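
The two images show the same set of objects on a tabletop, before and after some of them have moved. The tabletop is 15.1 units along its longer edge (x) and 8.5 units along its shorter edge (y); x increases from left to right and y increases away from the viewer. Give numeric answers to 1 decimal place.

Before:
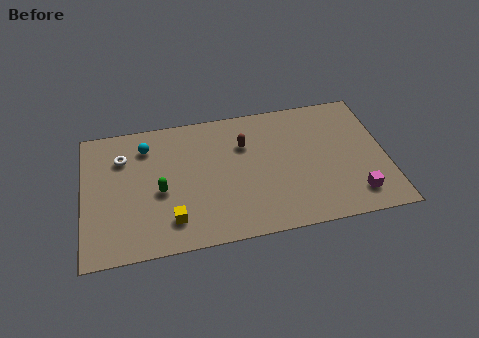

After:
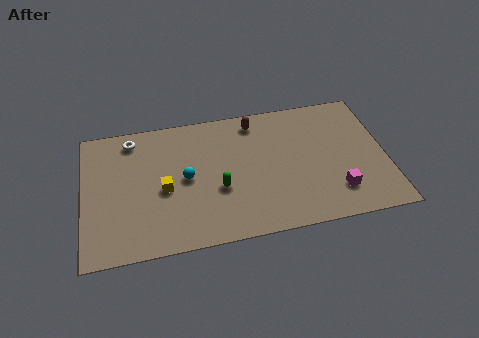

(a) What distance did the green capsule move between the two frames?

2.9

From (3.8, 3.7) to (6.7, 3.3), the green capsule covered √(2.9² + 0.4²) ≈ 2.9 units.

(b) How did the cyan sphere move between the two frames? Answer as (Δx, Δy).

(1.9, -2.4)

From the two frames, the cyan sphere sits at roughly (3.2, 6.7) before and (5.1, 4.3) after.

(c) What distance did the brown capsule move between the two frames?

1.5

The brown capsule was near (8.1, 5.9) before and (8.7, 7.3) after, so it travelled √(0.6² + 1.4²) ≈ 1.5 units.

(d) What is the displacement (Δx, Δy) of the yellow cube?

(-0.3, 2.0)

From the two frames, the yellow cube sits at roughly (4.3, 1.8) before and (4.0, 3.8) after.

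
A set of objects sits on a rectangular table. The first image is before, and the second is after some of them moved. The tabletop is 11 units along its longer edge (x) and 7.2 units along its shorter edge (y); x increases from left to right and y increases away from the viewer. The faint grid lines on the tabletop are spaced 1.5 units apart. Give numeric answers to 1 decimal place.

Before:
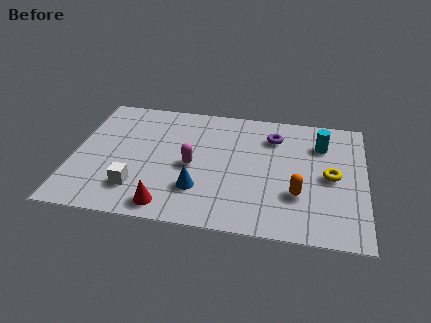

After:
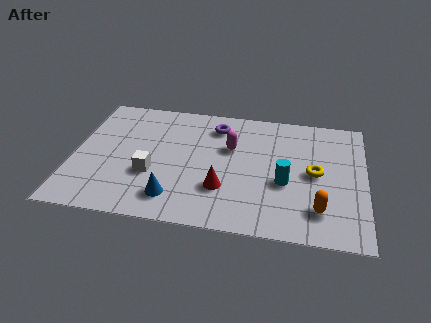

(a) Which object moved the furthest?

the cyan cylinder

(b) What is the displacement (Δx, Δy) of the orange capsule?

(0.8, -0.7)

From the two frames, the orange capsule sits at roughly (8.5, 2.3) before and (9.3, 1.6) after.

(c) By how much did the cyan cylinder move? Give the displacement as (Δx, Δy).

(-1.3, -2.4)

The cyan cylinder started near (9.3, 5.3) and ended near (8.0, 2.9).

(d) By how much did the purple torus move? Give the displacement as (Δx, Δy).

(-2.2, 0.3)

The purple torus started near (7.5, 5.5) and ended near (5.3, 5.8).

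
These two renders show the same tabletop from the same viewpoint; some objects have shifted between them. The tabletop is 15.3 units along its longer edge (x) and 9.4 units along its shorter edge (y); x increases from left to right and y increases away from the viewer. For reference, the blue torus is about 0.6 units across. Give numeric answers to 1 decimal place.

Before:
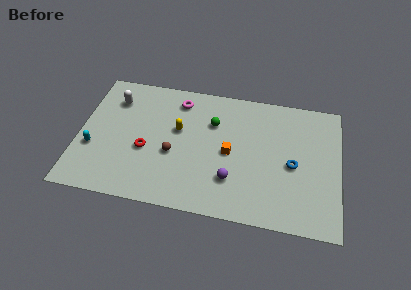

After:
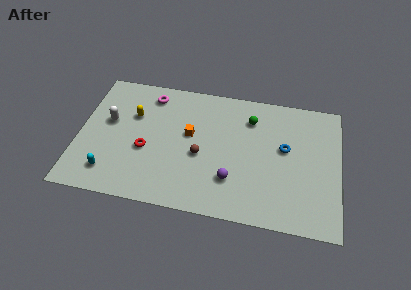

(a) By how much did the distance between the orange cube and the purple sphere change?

+1.9

The distance was about 1.9 in the first image and 3.8 in the second, so they moved 1.9 units further apart.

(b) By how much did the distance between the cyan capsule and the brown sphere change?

+0.9

The distance was about 4.7 in the first image and 5.6 in the second, so they moved 0.9 units further apart.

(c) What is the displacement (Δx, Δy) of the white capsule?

(-0.2, -1.7)

From the two frames, the white capsule sits at roughly (1.9, 7.2) before and (1.7, 5.5) after.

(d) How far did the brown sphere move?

1.6

The brown sphere was near (5.6, 3.8) before and (7.2, 4.0) after, so it travelled √(1.6² + 0.2²) ≈ 1.6 units.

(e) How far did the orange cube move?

2.6

The orange cube was near (8.9, 4.5) before and (6.5, 5.4) after, so it travelled √(2.4² + 0.9²) ≈ 2.6 units.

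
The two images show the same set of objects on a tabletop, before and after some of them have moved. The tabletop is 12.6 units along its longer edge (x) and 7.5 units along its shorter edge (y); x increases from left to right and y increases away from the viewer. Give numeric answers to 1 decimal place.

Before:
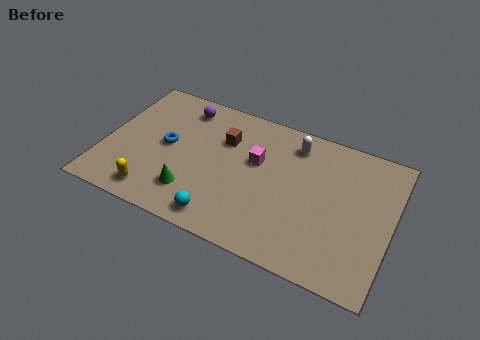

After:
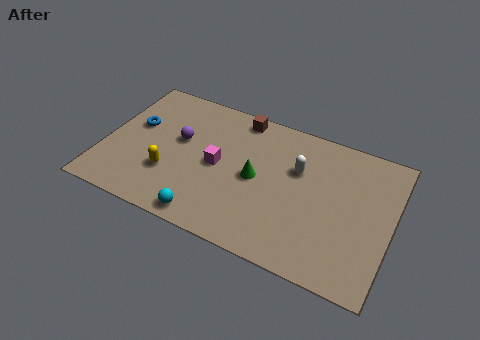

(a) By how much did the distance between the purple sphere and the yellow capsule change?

-3.2

Before: roughly 5.2 units apart; after: 2.0. That's 3.2 units closer together.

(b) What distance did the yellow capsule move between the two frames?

1.4

The yellow capsule was near (2.5, 1.1) before and (3.0, 2.4) after, so it travelled √(0.5² + 1.3²) ≈ 1.4 units.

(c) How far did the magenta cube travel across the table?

1.8

From (6.6, 4.6) to (5.0, 3.7), the magenta cube covered √(1.6² + 0.9²) ≈ 1.8 units.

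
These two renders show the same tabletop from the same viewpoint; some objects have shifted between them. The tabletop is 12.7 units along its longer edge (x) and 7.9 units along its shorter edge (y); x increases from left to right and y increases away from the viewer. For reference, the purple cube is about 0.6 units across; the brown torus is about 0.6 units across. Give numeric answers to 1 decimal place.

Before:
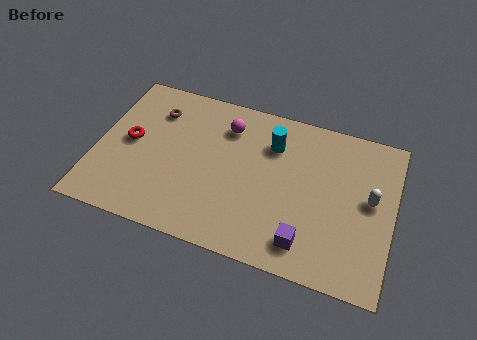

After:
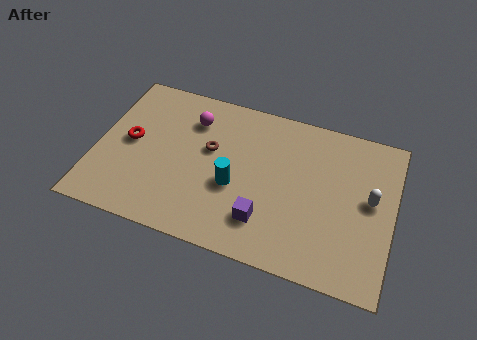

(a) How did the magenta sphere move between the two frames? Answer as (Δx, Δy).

(-1.5, -0.1)

The magenta sphere started near (5.4, 6.1) and ended near (3.9, 6.0).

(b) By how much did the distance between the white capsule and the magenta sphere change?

+1.4

Before: roughly 6.6 units apart; after: 8.0. That's 1.4 units further apart.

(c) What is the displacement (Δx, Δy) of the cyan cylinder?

(-1.4, -2.6)

From the two frames, the cyan cylinder sits at roughly (7.4, 5.8) before and (6.0, 3.2) after.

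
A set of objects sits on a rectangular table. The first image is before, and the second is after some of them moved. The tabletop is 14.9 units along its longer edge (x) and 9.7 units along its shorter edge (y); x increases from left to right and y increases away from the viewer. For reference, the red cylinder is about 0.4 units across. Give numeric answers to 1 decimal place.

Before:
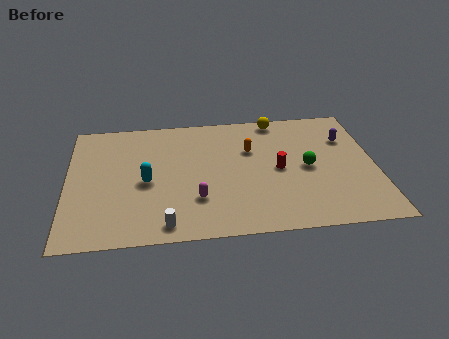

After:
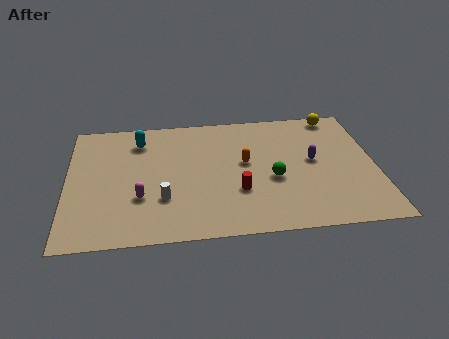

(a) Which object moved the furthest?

the cyan capsule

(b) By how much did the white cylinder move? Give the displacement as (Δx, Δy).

(-0.1, 1.9)

The white cylinder was at about (4.7, 1.1) and moved to about (4.6, 3.0).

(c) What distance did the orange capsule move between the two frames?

1.0

From (8.9, 6.4) to (8.6, 5.4), the orange capsule covered √(0.3² + 1.0²) ≈ 1.0 units.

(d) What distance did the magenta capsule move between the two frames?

2.7

The magenta capsule moved from about (6.2, 2.8) to (3.5, 3.2), a distance of √(2.7² + 0.4²) ≈ 2.7.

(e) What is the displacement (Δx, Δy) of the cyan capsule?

(-0.3, 3.3)

The cyan capsule started near (3.8, 4.4) and ended near (3.5, 7.7).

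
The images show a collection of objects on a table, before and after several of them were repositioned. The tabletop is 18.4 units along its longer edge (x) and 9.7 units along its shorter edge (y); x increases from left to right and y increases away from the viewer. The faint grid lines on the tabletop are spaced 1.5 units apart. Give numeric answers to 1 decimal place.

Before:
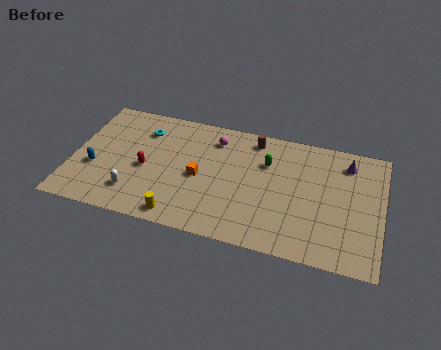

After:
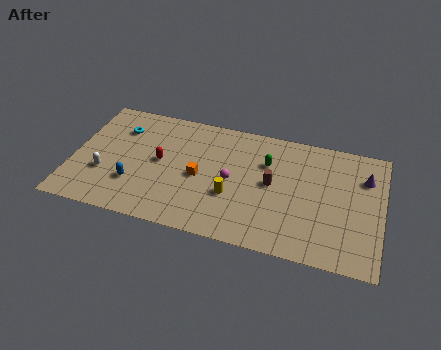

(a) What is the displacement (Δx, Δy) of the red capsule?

(0.8, 0.8)

The red capsule was at about (4.4, 4.3) and moved to about (5.2, 5.1).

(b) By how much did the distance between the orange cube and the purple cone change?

+0.8

The distance was about 9.2 in the first image and 10.0 in the second, so they moved 0.8 units further apart.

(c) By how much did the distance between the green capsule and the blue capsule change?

-2.0

They were about 10.6 units apart before and 8.6 after — 2.0 units closer together.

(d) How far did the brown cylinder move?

3.5

The brown cylinder moved from about (10.6, 8.4) to (11.9, 5.1), a distance of √(1.3² + 3.3²) ≈ 3.5.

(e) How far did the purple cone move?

1.4

From (16.2, 7.9) to (17.3, 7.0), the purple cone covered √(1.1² + 0.9²) ≈ 1.4 units.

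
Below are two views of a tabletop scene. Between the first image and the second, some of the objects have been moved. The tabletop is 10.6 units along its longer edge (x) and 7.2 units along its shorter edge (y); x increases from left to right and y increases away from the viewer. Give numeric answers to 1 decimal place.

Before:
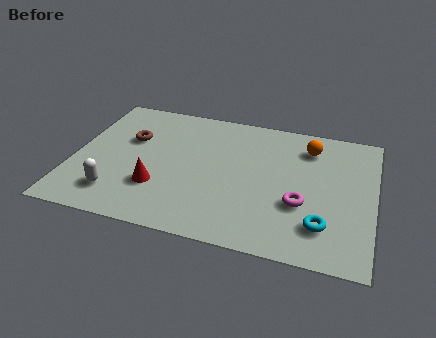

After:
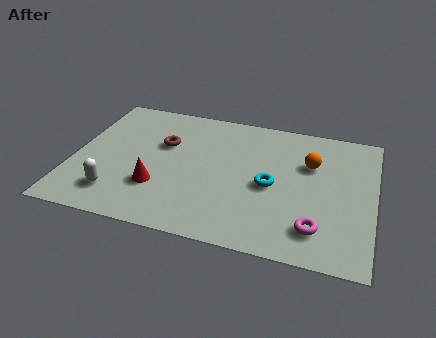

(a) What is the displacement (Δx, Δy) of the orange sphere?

(0.1, -0.9)

The orange sphere started near (8.2, 5.7) and ended near (8.3, 4.8).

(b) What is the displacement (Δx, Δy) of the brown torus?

(1.2, 0.0)

The brown torus started near (1.9, 4.6) and ended near (3.1, 4.6).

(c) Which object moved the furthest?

the cyan torus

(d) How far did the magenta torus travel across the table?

1.3

The magenta torus was near (8.1, 2.6) before and (8.7, 1.5) after, so it travelled √(0.6² + 1.1²) ≈ 1.3 units.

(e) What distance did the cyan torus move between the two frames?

2.5

The cyan torus was near (8.9, 1.7) before and (7.0, 3.3) after, so it travelled √(1.9² + 1.6²) ≈ 2.5 units.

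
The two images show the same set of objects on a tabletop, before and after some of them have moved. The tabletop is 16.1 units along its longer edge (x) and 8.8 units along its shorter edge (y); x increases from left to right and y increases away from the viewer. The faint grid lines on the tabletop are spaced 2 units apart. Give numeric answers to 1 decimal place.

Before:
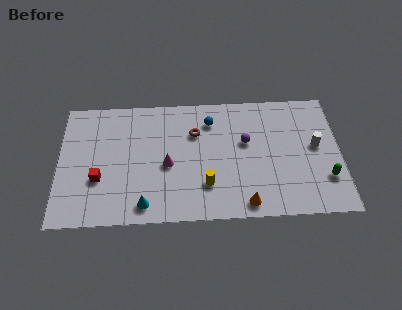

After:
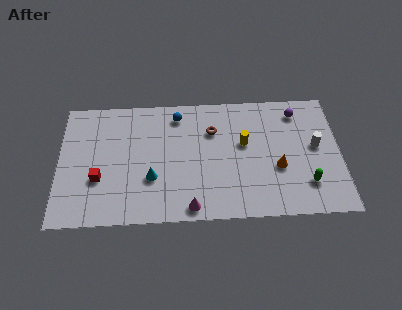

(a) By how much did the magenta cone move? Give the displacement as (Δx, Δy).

(1.3, -3.0)

The magenta cone started near (6.2, 3.9) and ended near (7.5, 0.9).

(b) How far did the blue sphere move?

2.0

The blue sphere was near (8.7, 6.9) before and (6.8, 7.4) after, so it travelled √(1.9² + 0.5²) ≈ 2.0 units.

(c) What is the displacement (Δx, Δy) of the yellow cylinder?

(2.2, 2.8)

The yellow cylinder started near (8.4, 2.4) and ended near (10.6, 5.2).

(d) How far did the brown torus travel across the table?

1.0

From (7.8, 6.1) to (8.8, 6.2), the brown torus covered √(1.0² + 0.1²) ≈ 1.0 units.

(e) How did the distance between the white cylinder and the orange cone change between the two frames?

-3.0

They were about 5.6 units apart before and 2.6 after — 3.0 units closer together.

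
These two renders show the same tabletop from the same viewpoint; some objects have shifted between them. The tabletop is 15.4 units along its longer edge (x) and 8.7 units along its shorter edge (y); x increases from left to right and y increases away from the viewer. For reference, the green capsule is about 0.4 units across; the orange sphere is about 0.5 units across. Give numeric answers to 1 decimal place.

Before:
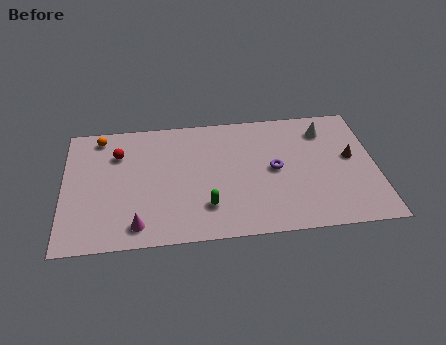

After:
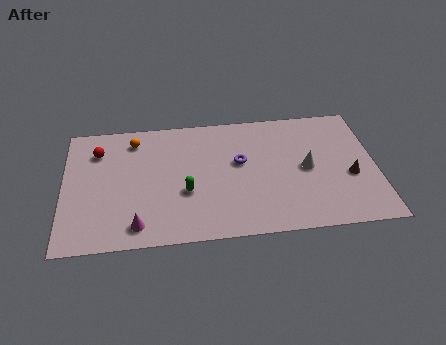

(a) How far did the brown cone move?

1.3

The brown cone was near (14.2, 4.8) before and (14.1, 3.5) after, so it travelled √(0.1² + 1.3²) ≈ 1.3 units.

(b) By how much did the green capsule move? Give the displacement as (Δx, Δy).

(-1.0, 1.1)

The green capsule started near (7.0, 2.2) and ended near (6.0, 3.3).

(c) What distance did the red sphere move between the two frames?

1.0

From (2.7, 6.3) to (1.7, 6.6), the red sphere covered √(1.0² + 0.3²) ≈ 1.0 units.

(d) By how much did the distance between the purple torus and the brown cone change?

+1.8

The distance was about 3.8 in the first image and 5.6 in the second, so they moved 1.8 units further apart.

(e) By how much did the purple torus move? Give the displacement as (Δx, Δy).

(-1.7, 0.7)

From the two frames, the purple torus sits at roughly (10.4, 4.4) before and (8.7, 5.1) after.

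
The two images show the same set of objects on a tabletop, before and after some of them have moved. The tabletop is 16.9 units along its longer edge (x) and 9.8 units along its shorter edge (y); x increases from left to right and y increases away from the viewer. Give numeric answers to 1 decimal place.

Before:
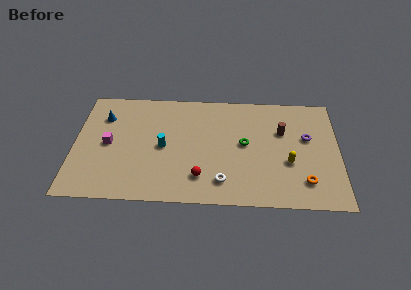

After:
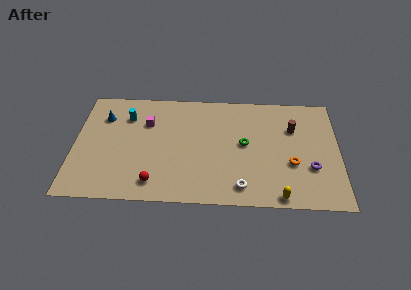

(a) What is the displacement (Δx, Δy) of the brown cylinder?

(0.7, 0.3)

The brown cylinder was at about (13.3, 6.4) and moved to about (14.0, 6.7).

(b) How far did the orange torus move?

1.7

The orange torus was near (14.7, 2.1) before and (13.9, 3.6) after, so it travelled √(0.8² + 1.5²) ≈ 1.7 units.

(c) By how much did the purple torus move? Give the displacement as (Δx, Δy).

(0.2, -2.6)

The purple torus started near (14.9, 5.9) and ended near (15.1, 3.3).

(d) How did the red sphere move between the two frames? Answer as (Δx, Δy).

(-2.9, -0.6)

The red sphere started near (8.1, 2.2) and ended near (5.2, 1.6).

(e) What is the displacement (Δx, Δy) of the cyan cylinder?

(-2.4, 2.6)

From the two frames, the cyan cylinder sits at roughly (5.7, 4.7) before and (3.3, 7.3) after.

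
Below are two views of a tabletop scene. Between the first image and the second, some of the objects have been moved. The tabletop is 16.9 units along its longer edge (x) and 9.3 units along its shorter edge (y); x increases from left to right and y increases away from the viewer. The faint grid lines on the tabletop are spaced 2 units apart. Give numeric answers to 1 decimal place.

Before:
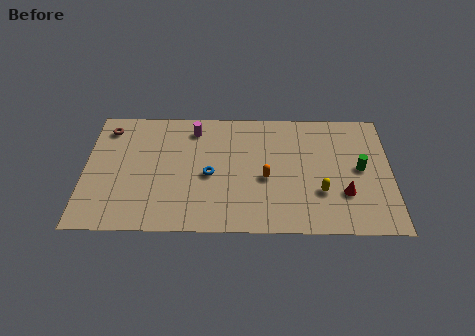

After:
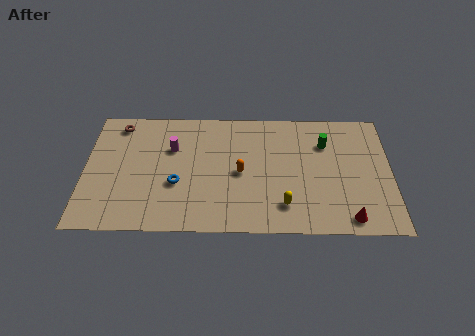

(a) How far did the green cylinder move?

2.7

The green cylinder moved from about (15.2, 4.8) to (13.3, 6.7), a distance of √(1.9² + 1.9²) ≈ 2.7.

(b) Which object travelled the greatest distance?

the green cylinder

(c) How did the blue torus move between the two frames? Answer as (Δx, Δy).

(-1.8, -0.7)

The blue torus was at about (6.9, 4.2) and moved to about (5.1, 3.5).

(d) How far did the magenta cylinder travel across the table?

1.9

The magenta cylinder was near (6.0, 7.7) before and (4.8, 6.2) after, so it travelled √(1.2² + 1.5²) ≈ 1.9 units.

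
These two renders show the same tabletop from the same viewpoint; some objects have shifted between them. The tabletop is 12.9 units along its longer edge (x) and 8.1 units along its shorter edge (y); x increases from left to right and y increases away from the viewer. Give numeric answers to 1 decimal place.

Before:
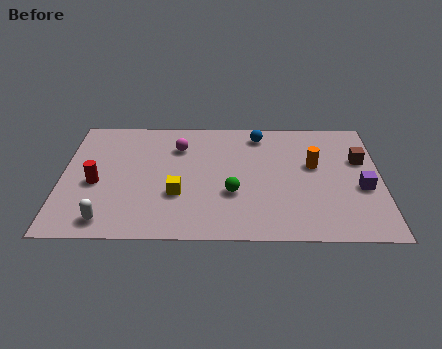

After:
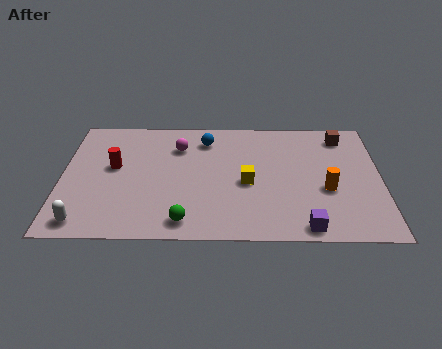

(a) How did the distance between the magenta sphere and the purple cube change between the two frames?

-0.6

The distance was about 7.9 in the first image and 7.3 in the second, so they moved 0.6 units closer together.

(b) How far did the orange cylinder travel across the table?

1.7

The orange cylinder was near (10.2, 4.8) before and (10.7, 3.2) after, so it travelled √(0.5² + 1.6²) ≈ 1.7 units.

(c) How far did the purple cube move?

3.4

The purple cube was near (12.1, 3.3) before and (9.8, 0.8) after, so it travelled √(2.3² + 2.5²) ≈ 3.4 units.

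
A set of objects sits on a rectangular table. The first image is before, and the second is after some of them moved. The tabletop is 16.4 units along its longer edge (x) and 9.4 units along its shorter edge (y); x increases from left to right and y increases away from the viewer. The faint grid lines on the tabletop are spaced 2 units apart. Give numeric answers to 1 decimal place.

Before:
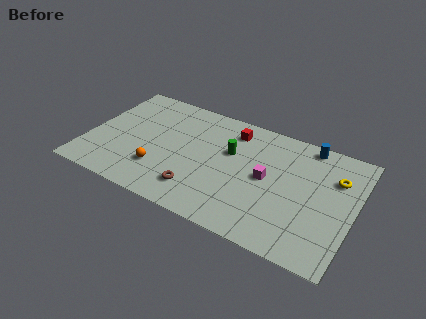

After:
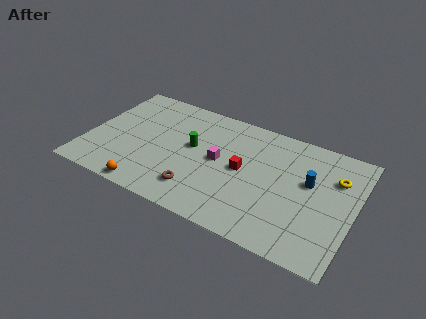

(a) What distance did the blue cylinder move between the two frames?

2.9

The blue cylinder was near (13.2, 8.5) before and (13.6, 5.6) after, so it travelled √(0.4² + 2.9²) ≈ 2.9 units.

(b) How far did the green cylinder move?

2.4

The green cylinder was near (8.7, 5.9) before and (6.4, 5.3) after, so it travelled √(2.3² + 0.6²) ≈ 2.4 units.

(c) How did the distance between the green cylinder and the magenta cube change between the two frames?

-0.9

Before: roughly 2.6 units apart; after: 1.7. That's 0.9 units closer together.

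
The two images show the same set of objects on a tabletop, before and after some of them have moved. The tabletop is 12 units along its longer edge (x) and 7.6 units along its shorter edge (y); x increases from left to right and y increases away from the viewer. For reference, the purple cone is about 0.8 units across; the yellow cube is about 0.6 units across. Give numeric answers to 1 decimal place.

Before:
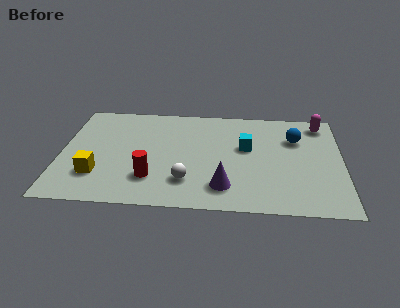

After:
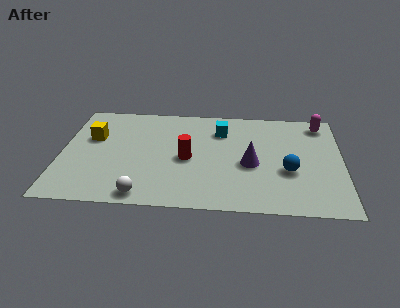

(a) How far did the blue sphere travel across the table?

2.4

The blue sphere moved from about (10.0, 5.3) to (9.7, 2.9), a distance of √(0.3² + 2.4²) ≈ 2.4.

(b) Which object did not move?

the magenta capsule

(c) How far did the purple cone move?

2.0

The purple cone moved from about (7.0, 1.6) to (8.1, 3.3), a distance of √(1.1² + 1.7²) ≈ 2.0.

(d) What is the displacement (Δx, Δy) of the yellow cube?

(-0.3, 2.7)

From the two frames, the yellow cube sits at roughly (1.6, 2.1) before and (1.3, 4.8) after.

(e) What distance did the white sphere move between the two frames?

2.1

The white sphere moved from about (5.4, 1.9) to (3.6, 0.8), a distance of √(1.8² + 1.1²) ≈ 2.1.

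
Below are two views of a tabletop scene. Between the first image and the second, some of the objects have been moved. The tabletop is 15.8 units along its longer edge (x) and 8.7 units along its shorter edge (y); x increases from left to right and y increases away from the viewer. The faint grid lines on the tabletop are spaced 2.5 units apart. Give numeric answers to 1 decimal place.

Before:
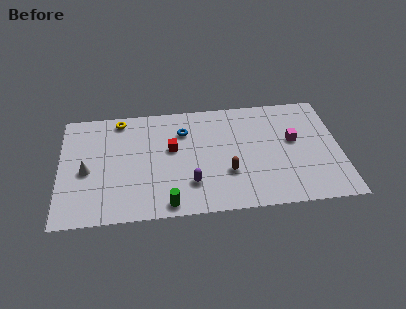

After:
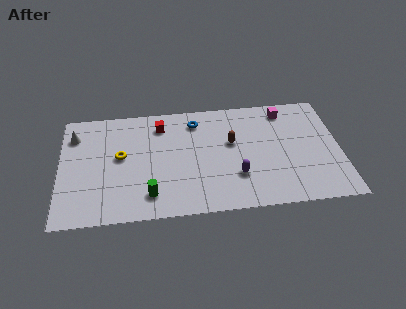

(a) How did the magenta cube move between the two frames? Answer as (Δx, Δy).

(-0.4, 2.4)

From the two frames, the magenta cube sits at roughly (13.2, 5.0) before and (12.8, 7.4) after.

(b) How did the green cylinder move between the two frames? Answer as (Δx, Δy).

(-1.0, 0.8)

From the two frames, the green cylinder sits at roughly (6.0, 0.9) before and (5.0, 1.7) after.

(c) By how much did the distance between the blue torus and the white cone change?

+0.9

They were about 6.0 units apart before and 6.9 after — 0.9 units further apart.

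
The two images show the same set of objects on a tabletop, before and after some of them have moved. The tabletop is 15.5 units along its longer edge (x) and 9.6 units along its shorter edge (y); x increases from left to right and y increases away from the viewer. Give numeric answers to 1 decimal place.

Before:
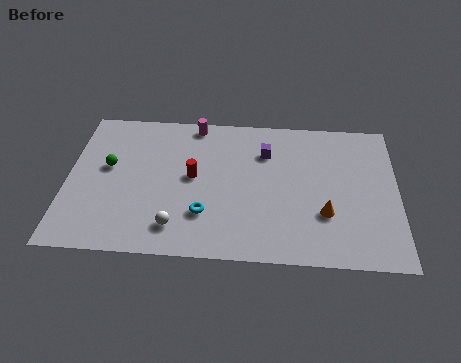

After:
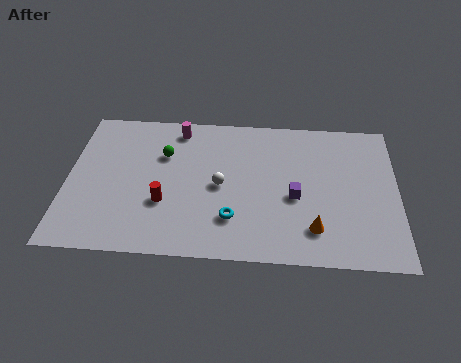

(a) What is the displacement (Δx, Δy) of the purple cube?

(1.4, -2.9)

The purple cube started near (9.3, 7.0) and ended near (10.7, 4.1).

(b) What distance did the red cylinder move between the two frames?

2.2

The red cylinder moved from about (5.9, 5.1) to (4.6, 3.3), a distance of √(1.3² + 1.8²) ≈ 2.2.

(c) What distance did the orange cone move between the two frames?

1.1

From (12.1, 3.1) to (11.6, 2.1), the orange cone covered √(0.5² + 1.0²) ≈ 1.1 units.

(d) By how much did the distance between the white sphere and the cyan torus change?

+0.6

They were about 1.6 units apart before and 2.2 after — 0.6 units further apart.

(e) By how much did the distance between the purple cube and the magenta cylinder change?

+3.2

The distance was about 3.8 in the first image and 7.0 in the second, so they moved 3.2 units further apart.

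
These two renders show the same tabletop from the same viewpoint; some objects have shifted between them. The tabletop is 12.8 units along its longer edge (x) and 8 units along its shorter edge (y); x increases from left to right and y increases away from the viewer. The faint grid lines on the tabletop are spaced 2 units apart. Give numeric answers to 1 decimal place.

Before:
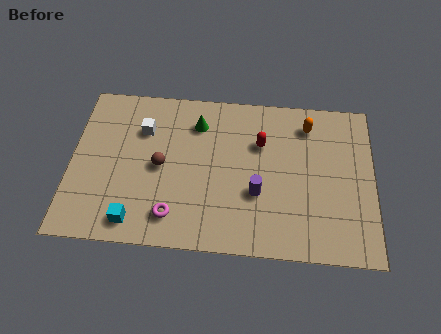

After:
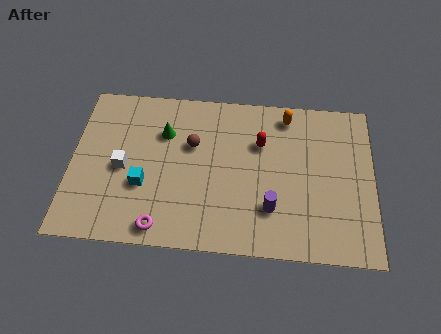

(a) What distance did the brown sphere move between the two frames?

1.8

The brown sphere moved from about (3.8, 3.9) to (5.1, 5.1), a distance of √(1.3² + 1.2²) ≈ 1.8.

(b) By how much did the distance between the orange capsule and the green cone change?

+0.7

The distance was about 4.7 in the first image and 5.4 in the second, so they moved 0.7 units further apart.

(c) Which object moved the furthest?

the white cube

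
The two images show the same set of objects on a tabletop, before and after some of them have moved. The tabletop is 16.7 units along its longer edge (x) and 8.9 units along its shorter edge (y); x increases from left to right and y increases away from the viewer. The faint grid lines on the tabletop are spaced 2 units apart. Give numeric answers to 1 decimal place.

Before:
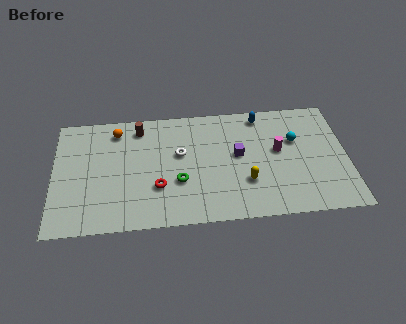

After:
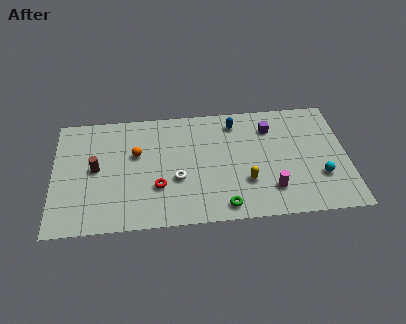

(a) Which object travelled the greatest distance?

the brown cylinder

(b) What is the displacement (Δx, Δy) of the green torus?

(2.5, -2.1)

From the two frames, the green torus sits at roughly (7.1, 3.2) before and (9.6, 1.1) after.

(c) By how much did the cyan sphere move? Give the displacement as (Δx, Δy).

(1.3, -2.9)

The cyan sphere started near (13.8, 5.7) and ended near (15.1, 2.8).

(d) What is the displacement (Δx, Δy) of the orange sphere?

(1.1, -1.9)

The orange sphere started near (3.6, 7.4) and ended near (4.7, 5.5).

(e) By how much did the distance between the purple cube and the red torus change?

+2.6

They were about 5.0 units apart before and 7.6 after — 2.6 units further apart.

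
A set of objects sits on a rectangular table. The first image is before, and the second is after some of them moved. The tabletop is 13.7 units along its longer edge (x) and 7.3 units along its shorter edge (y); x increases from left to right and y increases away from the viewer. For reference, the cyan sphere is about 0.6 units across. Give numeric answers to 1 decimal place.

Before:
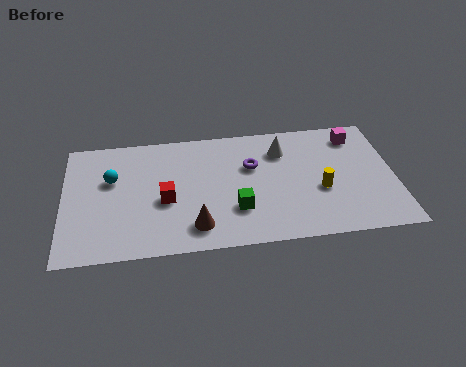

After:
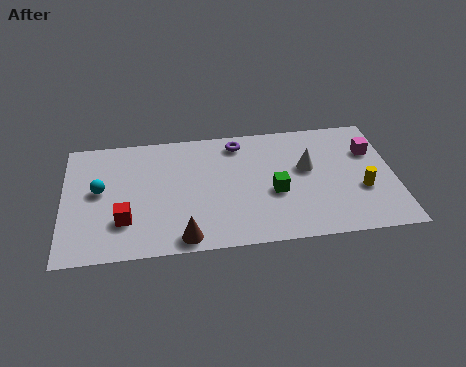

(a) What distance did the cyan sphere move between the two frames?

0.8

The cyan sphere was near (2.0, 4.6) before and (1.5, 4.0) after, so it travelled √(0.5² + 0.6²) ≈ 0.8 units.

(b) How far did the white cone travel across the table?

1.6

From (9.1, 5.5) to (10.1, 4.3), the white cone covered √(1.0² + 1.2²) ≈ 1.6 units.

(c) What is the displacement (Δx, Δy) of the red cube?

(-1.7, -1.0)

The red cube started near (4.2, 3.1) and ended near (2.5, 2.1).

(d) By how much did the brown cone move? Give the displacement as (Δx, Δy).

(-0.5, -0.6)

From the two frames, the brown cone sits at roughly (5.4, 1.4) before and (4.9, 0.8) after.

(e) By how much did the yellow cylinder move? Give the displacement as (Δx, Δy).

(1.7, -0.2)

The yellow cylinder was at about (10.6, 2.9) and moved to about (12.3, 2.7).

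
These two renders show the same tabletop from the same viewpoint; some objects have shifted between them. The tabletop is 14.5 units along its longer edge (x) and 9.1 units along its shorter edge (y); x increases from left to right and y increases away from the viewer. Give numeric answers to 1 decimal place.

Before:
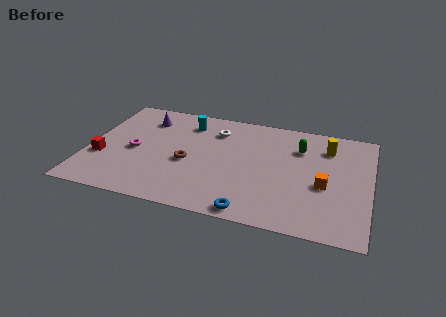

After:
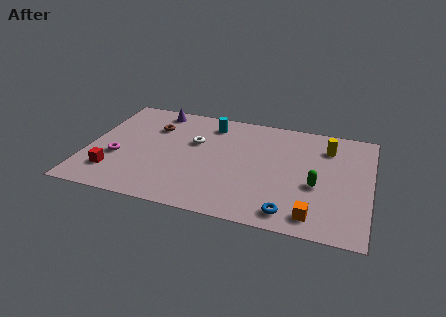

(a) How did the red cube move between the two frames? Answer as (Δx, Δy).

(0.7, -1.1)

The red cube started near (0.8, 3.2) and ended near (1.5, 2.1).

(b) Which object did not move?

the yellow cylinder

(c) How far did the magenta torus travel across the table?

1.1

The magenta torus was near (2.4, 4.2) before and (1.6, 3.4) after, so it travelled √(0.8² + 0.8²) ≈ 1.1 units.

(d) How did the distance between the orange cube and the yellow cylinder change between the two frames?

+2.5

They were about 3.2 units apart before and 5.7 after — 2.5 units further apart.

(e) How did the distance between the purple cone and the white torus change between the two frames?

-0.5

The distance was about 3.7 in the first image and 3.2 in the second, so they moved 0.5 units closer together.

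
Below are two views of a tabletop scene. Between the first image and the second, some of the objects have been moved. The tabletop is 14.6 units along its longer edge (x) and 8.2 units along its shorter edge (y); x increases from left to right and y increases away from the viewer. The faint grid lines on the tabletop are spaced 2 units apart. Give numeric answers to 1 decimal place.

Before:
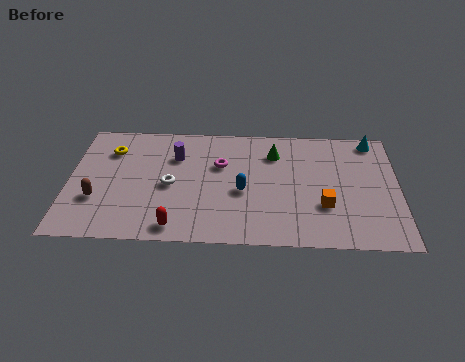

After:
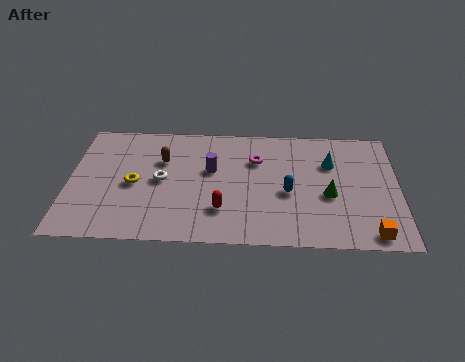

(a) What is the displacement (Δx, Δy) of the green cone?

(2.4, -2.8)

The green cone was at about (9.1, 6.2) and moved to about (11.5, 3.4).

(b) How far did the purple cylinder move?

1.8

The purple cylinder moved from about (4.7, 5.8) to (6.3, 4.9), a distance of √(1.6² + 0.9²) ≈ 1.8.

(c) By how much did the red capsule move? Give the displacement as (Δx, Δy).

(2.0, 1.2)

The red capsule was at about (4.8, 1.0) and moved to about (6.8, 2.2).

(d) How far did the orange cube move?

2.7

The orange cube was near (11.3, 2.7) before and (13.3, 0.9) after, so it travelled √(2.0² + 1.8²) ≈ 2.7 units.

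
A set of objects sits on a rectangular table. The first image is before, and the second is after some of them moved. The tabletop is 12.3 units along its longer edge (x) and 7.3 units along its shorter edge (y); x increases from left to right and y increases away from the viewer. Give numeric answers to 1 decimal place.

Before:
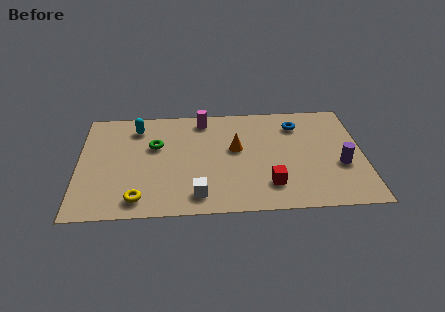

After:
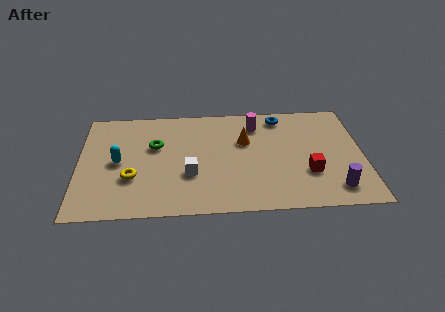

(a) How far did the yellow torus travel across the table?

1.4

The yellow torus was near (2.6, 1.1) before and (2.3, 2.5) after, so it travelled √(0.3² + 1.4²) ≈ 1.4 units.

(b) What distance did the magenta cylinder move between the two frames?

2.4

From (5.4, 6.3) to (7.7, 5.8), the magenta cylinder covered √(2.3² + 0.5²) ≈ 2.4 units.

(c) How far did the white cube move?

1.4

The white cube was near (5.1, 1.2) before and (4.8, 2.6) after, so it travelled √(0.3² + 1.4²) ≈ 1.4 units.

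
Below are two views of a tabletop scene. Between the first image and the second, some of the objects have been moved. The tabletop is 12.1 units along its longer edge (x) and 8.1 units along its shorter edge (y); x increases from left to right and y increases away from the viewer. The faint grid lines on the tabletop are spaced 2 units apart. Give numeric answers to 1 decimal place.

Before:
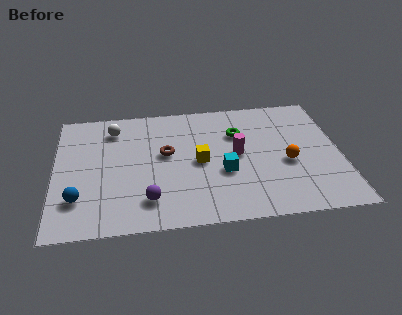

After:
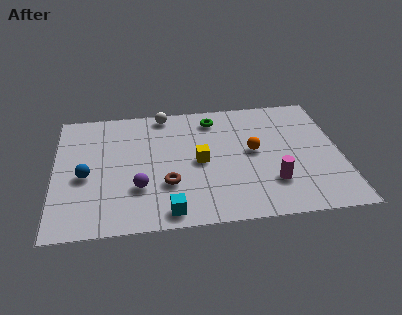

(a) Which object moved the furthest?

the cyan cube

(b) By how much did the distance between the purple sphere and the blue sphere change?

-0.5

They were about 2.9 units apart before and 2.4 after — 0.5 units closer together.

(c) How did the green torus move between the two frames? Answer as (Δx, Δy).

(-1.0, 1.1)

The green torus started near (7.8, 5.6) and ended near (6.8, 6.7).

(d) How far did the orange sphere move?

1.7

The orange sphere was near (9.8, 3.4) before and (8.4, 4.3) after, so it travelled √(1.4² + 0.9²) ≈ 1.7 units.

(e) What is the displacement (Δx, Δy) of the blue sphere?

(0.3, 1.4)

The blue sphere started near (1.0, 2.1) and ended near (1.3, 3.5).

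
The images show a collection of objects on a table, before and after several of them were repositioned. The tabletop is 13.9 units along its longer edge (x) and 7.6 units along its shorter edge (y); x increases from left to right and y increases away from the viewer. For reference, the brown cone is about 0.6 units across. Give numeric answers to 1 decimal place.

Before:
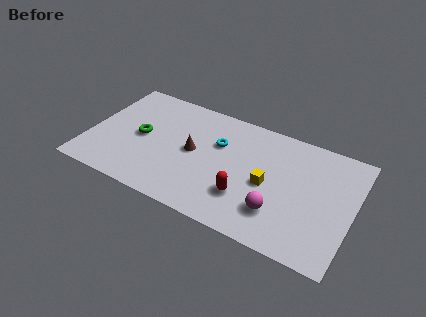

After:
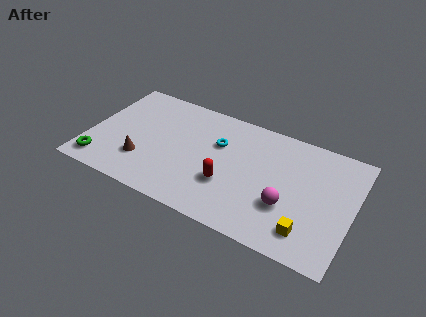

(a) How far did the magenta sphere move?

0.7

The magenta sphere was near (10.2, 2.0) before and (10.6, 2.6) after, so it travelled √(0.4² + 0.6²) ≈ 0.7 units.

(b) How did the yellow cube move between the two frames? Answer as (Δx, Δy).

(2.3, -2.0)

From the two frames, the yellow cube sits at roughly (9.5, 3.5) before and (11.8, 1.5) after.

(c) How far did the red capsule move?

1.1

The red capsule was near (8.5, 2.2) before and (7.5, 2.6) after, so it travelled √(1.0² + 0.4²) ≈ 1.1 units.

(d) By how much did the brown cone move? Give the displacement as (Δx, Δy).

(-2.5, -1.7)

From the two frames, the brown cone sits at roughly (5.5, 3.9) before and (3.0, 2.2) after.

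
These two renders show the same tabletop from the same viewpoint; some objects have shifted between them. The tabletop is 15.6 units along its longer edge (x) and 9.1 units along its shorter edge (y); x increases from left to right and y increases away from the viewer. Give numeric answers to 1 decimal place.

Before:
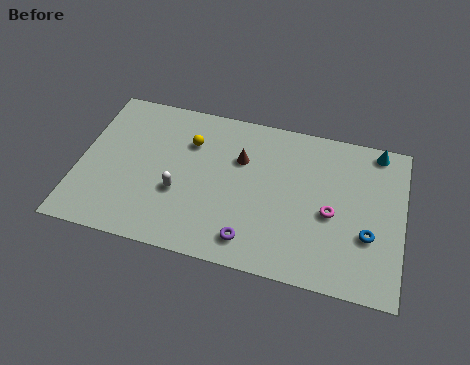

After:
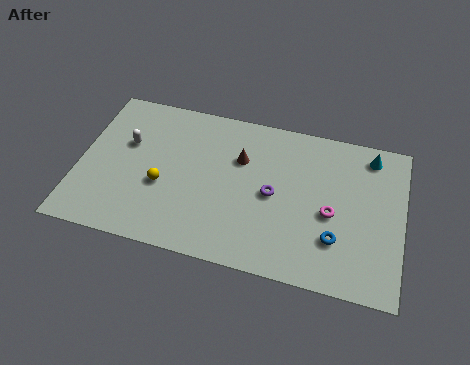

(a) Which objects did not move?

the magenta torus and the brown cone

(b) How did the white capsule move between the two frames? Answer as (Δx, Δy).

(-2.7, 2.3)

The white capsule was at about (4.9, 3.4) and moved to about (2.2, 5.7).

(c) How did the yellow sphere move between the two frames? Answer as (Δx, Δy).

(-1.1, -2.9)

From the two frames, the yellow sphere sits at roughly (5.2, 6.5) before and (4.1, 3.6) after.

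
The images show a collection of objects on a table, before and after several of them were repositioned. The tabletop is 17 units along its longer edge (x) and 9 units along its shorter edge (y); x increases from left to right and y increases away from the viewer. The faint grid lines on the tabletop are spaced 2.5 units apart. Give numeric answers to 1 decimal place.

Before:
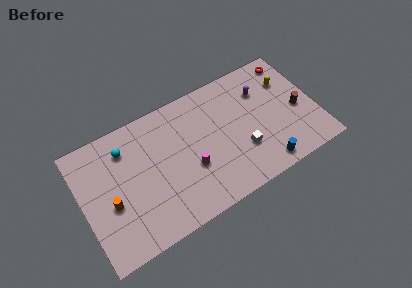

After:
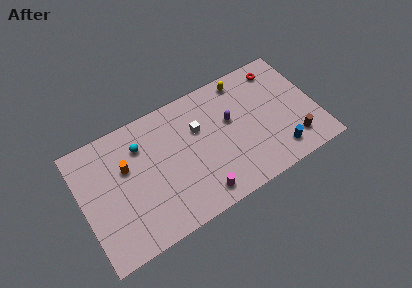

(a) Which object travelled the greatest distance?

the white cube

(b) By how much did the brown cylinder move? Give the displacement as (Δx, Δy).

(-0.7, -2.1)

The brown cylinder was at about (15.7, 4.0) and moved to about (15.0, 1.9).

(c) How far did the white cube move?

4.1

The white cube was near (11.4, 2.9) before and (8.6, 5.9) after, so it travelled √(2.8² + 3.0²) ≈ 4.1 units.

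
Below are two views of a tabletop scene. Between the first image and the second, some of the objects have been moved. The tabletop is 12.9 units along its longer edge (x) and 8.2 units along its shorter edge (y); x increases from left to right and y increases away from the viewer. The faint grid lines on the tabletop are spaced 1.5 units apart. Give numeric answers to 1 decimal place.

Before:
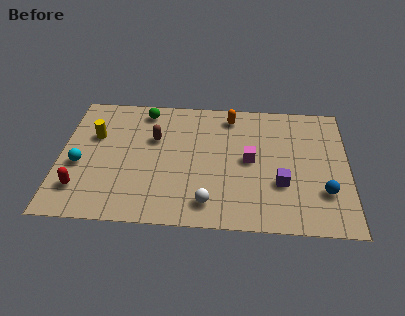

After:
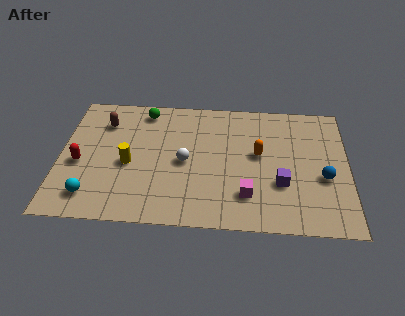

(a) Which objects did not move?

the green sphere and the purple cube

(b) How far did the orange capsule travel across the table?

2.7

From (7.6, 7.0) to (8.9, 4.6), the orange capsule covered √(1.3² + 2.4²) ≈ 2.7 units.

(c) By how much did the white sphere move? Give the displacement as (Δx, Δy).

(-1.1, 2.5)

From the two frames, the white sphere sits at roughly (6.7, 1.4) before and (5.6, 3.9) after.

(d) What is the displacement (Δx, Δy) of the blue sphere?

(0.0, 0.9)

The blue sphere started near (11.8, 2.4) and ended near (11.8, 3.3).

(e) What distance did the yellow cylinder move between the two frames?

2.3

From (1.5, 5.3) to (3.1, 3.6), the yellow cylinder covered √(1.6² + 1.7²) ≈ 2.3 units.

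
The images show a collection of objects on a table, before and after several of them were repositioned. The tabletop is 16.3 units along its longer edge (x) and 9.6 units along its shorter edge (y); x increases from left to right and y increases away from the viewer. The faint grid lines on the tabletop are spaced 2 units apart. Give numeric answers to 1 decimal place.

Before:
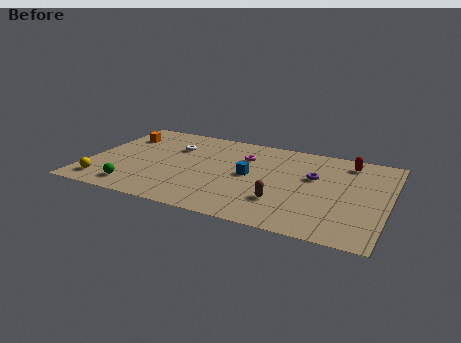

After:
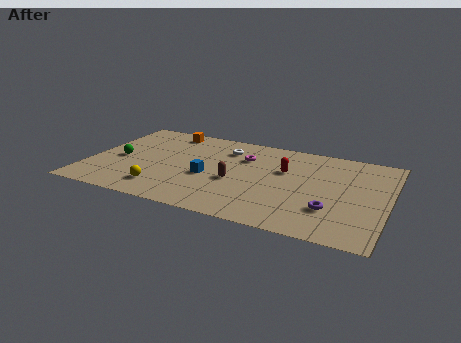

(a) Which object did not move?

the magenta torus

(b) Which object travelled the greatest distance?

the red capsule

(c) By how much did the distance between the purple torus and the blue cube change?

+3.4

They were about 3.5 units apart before and 6.9 after — 3.4 units further apart.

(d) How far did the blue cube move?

2.4

The blue cube moved from about (8.8, 4.9) to (6.6, 4.0), a distance of √(2.2² + 0.9²) ≈ 2.4.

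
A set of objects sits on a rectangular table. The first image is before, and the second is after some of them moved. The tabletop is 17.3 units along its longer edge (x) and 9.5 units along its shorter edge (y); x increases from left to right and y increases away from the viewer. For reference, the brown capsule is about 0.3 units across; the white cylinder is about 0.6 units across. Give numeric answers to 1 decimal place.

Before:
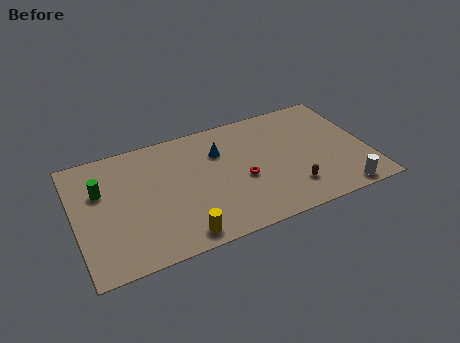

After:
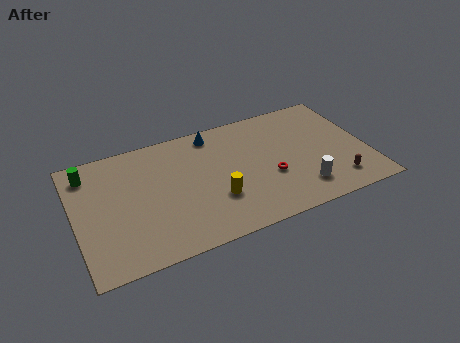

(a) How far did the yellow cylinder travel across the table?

3.0

From (5.8, 1.1) to (8.1, 3.1), the yellow cylinder covered √(2.3² + 2.0²) ≈ 3.0 units.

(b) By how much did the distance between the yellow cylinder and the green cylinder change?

+1.9

The distance was about 6.6 in the first image and 8.5 in the second, so they moved 1.9 units further apart.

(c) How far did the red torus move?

1.6

The red torus was near (9.8, 4.0) before and (11.4, 3.6) after, so it travelled √(1.6² + 0.4²) ≈ 1.6 units.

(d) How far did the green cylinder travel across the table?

1.7

From (1.6, 6.2) to (1.0, 7.8), the green cylinder covered √(0.6² + 1.6²) ≈ 1.7 units.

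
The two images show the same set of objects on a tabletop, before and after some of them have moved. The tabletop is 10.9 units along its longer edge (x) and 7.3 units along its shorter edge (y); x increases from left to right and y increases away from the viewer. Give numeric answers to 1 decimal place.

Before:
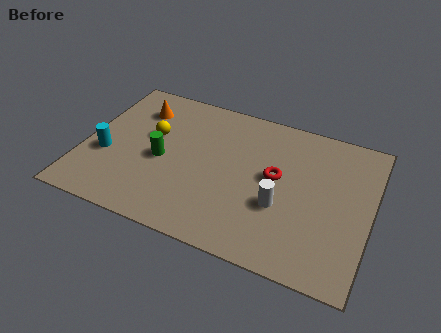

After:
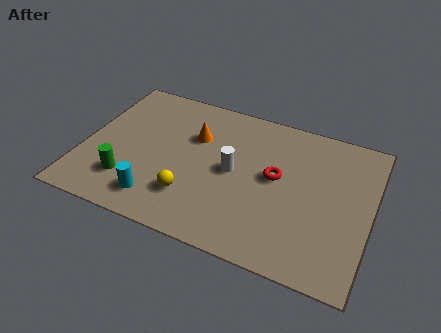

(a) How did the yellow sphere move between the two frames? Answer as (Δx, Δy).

(1.8, -2.5)

The yellow sphere started near (2.5, 4.4) and ended near (4.3, 1.9).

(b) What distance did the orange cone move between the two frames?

2.4

From (1.8, 5.6) to (4.1, 4.9), the orange cone covered √(2.3² + 0.7²) ≈ 2.4 units.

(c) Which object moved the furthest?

the yellow sphere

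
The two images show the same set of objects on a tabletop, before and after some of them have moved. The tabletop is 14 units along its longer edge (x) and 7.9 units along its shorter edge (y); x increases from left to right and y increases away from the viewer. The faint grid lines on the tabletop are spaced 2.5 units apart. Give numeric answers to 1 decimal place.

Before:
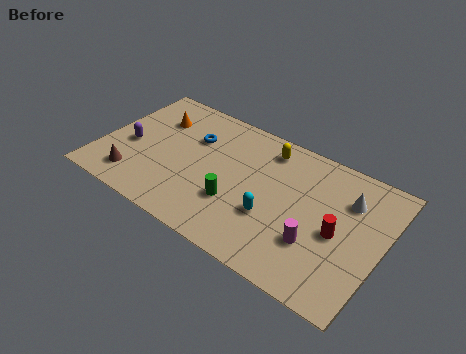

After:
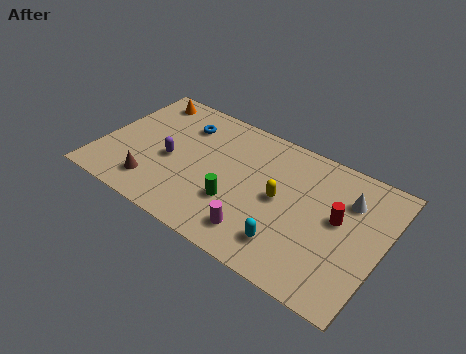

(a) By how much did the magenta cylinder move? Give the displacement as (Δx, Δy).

(-2.7, -1.0)

The magenta cylinder started near (11.0, 2.5) and ended near (8.3, 1.5).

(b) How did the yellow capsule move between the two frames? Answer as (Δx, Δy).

(1.1, -2.6)

The yellow capsule started near (7.9, 6.6) and ended near (9.0, 4.0).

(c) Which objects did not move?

the green cylinder and the white cone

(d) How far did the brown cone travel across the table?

1.0

The brown cone was near (2.0, 1.5) before and (3.0, 1.6) after, so it travelled √(1.0² + 0.1²) ≈ 1.0 units.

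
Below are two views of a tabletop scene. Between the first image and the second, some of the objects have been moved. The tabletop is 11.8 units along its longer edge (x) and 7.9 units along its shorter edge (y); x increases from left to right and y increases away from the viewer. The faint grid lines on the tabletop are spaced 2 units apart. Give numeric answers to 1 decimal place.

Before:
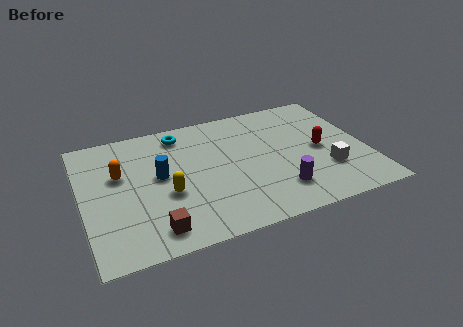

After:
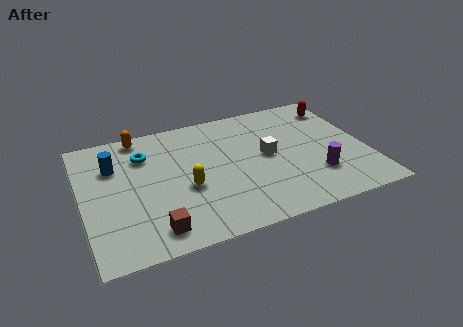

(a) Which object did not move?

the brown cube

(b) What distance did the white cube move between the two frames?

2.9

From (10.0, 2.4) to (7.7, 4.1), the white cube covered √(2.3² + 1.7²) ≈ 2.9 units.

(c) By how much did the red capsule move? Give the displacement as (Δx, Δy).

(1.1, 2.6)

From the two frames, the red capsule sits at roughly (9.9, 3.8) before and (11.0, 6.4) after.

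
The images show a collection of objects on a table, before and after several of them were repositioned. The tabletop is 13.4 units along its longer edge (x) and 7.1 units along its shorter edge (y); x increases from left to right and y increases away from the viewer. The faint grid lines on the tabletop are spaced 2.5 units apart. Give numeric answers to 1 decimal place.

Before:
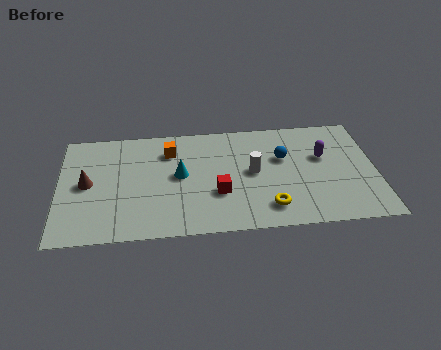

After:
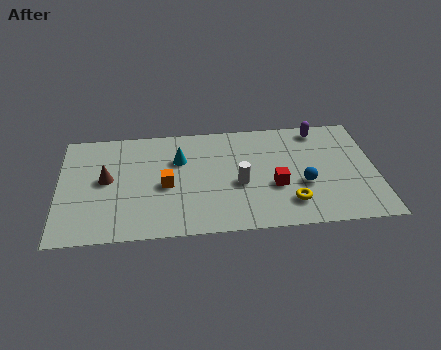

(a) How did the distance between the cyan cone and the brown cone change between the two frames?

-0.6

Before: roughly 3.9 units apart; after: 3.3. That's 0.6 units closer together.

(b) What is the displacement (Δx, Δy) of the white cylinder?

(-0.6, -0.7)

From the two frames, the white cylinder sits at roughly (8.2, 3.7) before and (7.6, 3.0) after.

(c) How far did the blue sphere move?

2.0

From (9.5, 4.5) to (10.3, 2.7), the blue sphere covered √(0.8² + 1.8²) ≈ 2.0 units.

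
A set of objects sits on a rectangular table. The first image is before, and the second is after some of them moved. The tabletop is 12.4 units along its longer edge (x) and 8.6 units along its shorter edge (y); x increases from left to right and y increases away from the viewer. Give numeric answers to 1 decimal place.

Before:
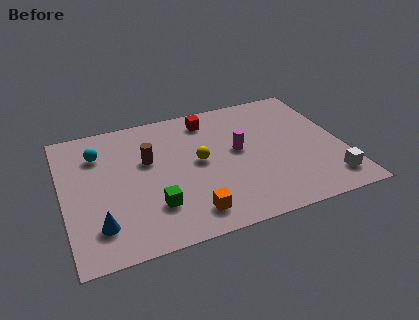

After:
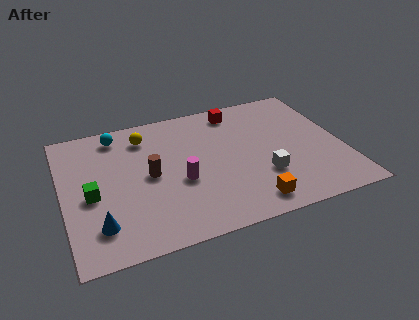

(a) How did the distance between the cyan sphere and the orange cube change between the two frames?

+2.0

The distance was about 6.2 in the first image and 8.2 in the second, so they moved 2.0 units further apart.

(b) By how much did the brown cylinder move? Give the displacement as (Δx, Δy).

(0.0, -1.0)

The brown cylinder was at about (3.8, 5.3) and moved to about (3.8, 4.3).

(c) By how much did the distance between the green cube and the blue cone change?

-0.5

The distance was about 2.4 in the first image and 1.9 in the second, so they moved 0.5 units closer together.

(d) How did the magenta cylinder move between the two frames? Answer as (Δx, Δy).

(-2.7, -1.2)

The magenta cylinder was at about (7.8, 4.7) and moved to about (5.1, 3.5).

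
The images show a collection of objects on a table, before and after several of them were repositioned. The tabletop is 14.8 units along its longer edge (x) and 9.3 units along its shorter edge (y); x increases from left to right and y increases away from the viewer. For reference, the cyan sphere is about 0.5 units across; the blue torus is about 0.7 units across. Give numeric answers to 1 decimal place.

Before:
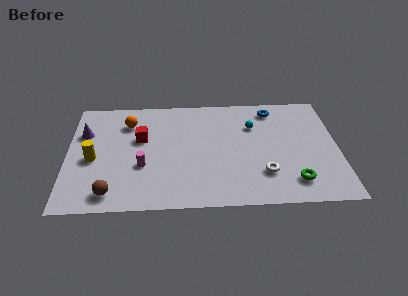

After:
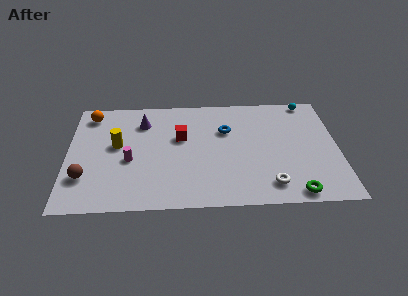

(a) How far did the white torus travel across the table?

0.9

The white torus was near (10.7, 2.5) before and (11.0, 1.6) after, so it travelled √(0.3² + 0.9²) ≈ 0.9 units.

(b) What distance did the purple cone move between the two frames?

3.3

The purple cone moved from about (0.9, 6.3) to (4.1, 7.1), a distance of √(3.2² + 0.8²) ≈ 3.3.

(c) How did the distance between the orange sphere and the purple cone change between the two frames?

+0.5

The distance was about 2.5 in the first image and 3.0 in the second, so they moved 0.5 units further apart.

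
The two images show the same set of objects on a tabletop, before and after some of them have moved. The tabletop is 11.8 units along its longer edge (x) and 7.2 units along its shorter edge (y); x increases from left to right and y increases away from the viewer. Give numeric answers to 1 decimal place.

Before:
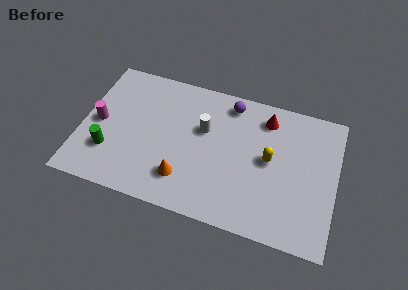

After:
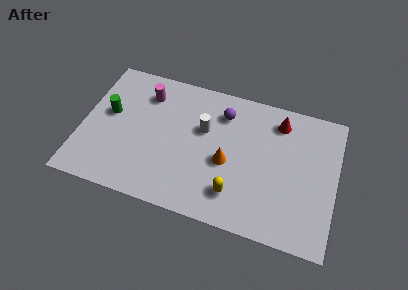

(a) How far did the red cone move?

0.6

The red cone moved from about (8.4, 5.9) to (9.0, 5.9), a distance of √(0.6² + 0.0²) ≈ 0.6.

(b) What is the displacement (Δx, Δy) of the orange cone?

(1.9, 1.4)

The orange cone started near (4.9, 1.7) and ended near (6.8, 3.1).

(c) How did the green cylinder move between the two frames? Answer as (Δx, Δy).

(-0.2, 2.0)

The green cylinder started near (1.4, 2.1) and ended near (1.2, 4.1).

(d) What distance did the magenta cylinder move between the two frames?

2.9

From (0.8, 3.5) to (2.8, 5.6), the magenta cylinder covered √(2.0² + 2.1²) ≈ 2.9 units.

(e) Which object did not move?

the white cylinder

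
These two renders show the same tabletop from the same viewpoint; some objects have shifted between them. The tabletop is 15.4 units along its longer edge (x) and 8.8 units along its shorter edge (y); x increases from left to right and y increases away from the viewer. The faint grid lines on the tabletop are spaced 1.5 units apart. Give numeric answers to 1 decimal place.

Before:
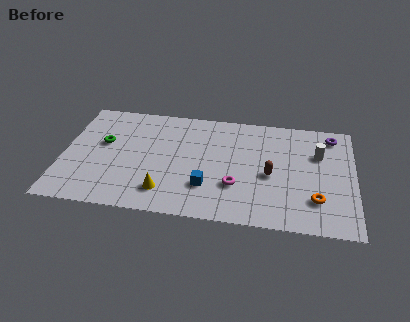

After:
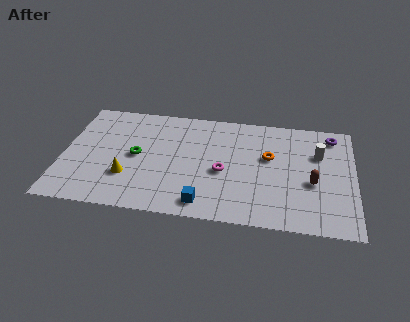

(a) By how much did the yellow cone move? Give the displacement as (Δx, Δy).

(-2.0, 0.9)

From the two frames, the yellow cone sits at roughly (5.5, 1.8) before and (3.5, 2.7) after.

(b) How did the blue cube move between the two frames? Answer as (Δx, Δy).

(-0.1, -1.3)

The blue cube started near (7.7, 2.5) and ended near (7.6, 1.2).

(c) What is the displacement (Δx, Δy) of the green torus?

(1.8, -0.8)

The green torus started near (2.1, 5.2) and ended near (3.9, 4.4).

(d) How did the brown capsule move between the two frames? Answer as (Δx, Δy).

(2.2, -0.3)

The brown capsule was at about (11.0, 3.9) and moved to about (13.2, 3.6).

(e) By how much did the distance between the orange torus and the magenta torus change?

-1.4

They were about 4.2 units apart before and 2.8 after — 1.4 units closer together.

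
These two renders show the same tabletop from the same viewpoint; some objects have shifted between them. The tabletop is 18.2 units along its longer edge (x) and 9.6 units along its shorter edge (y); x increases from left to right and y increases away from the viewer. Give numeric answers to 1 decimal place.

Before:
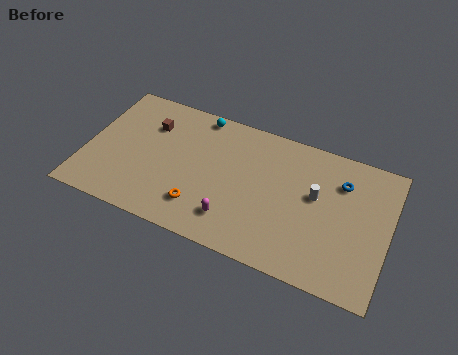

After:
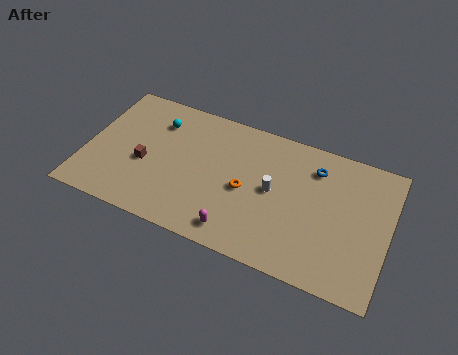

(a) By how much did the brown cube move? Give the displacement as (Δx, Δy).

(0.0, -2.9)

The brown cube started near (3.6, 6.9) and ended near (3.6, 4.0).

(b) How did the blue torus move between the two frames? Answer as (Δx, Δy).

(-1.6, 0.4)

The blue torus was at about (15.2, 7.1) and moved to about (13.6, 7.5).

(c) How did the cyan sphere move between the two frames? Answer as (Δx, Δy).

(-2.4, -1.4)

The cyan sphere was at about (6.4, 8.7) and moved to about (4.0, 7.3).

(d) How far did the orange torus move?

3.3

The orange torus moved from about (7.2, 2.2) to (9.7, 4.4), a distance of √(2.5² + 2.2²) ≈ 3.3.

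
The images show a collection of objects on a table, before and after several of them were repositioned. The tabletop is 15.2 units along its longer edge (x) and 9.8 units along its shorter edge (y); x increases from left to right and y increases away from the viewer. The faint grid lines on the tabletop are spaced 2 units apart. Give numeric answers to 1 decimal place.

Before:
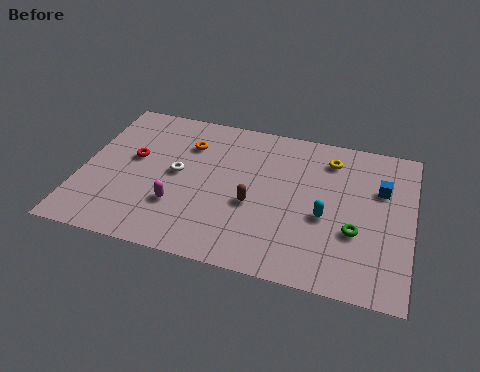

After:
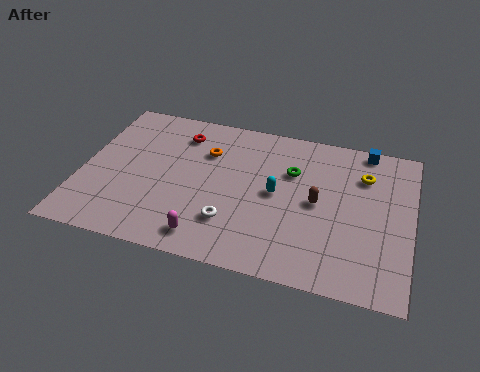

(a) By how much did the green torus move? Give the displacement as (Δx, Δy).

(-3.1, 3.1)

From the two frames, the green torus sits at roughly (12.7, 3.5) before and (9.6, 6.6) after.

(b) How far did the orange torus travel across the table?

0.9

The orange torus moved from about (4.7, 7.2) to (5.6, 6.9), a distance of √(0.9² + 0.3²) ≈ 0.9.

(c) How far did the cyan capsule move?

2.5

From (11.3, 4.1) to (9.0, 5.0), the cyan capsule covered √(2.3² + 0.9²) ≈ 2.5 units.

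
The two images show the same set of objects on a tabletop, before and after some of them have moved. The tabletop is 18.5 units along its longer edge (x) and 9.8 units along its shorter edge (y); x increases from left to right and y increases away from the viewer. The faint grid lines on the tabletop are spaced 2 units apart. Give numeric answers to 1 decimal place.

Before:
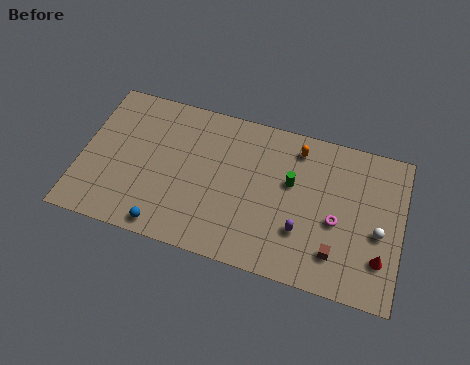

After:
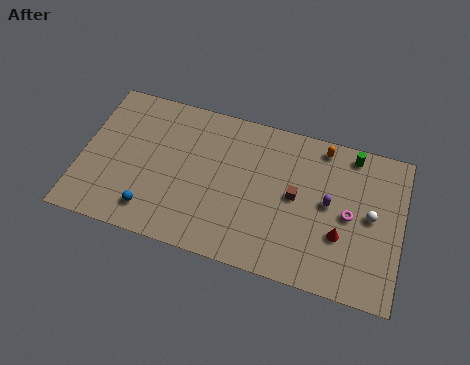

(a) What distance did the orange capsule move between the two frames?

1.5

The orange capsule was near (12.3, 8.2) before and (13.7, 8.7) after, so it travelled √(1.4² + 0.5²) ≈ 1.5 units.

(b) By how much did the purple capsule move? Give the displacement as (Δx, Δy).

(1.4, 2.2)

The purple capsule started near (12.9, 3.0) and ended near (14.3, 5.2).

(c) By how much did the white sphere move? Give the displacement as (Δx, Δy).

(-0.5, 0.9)

From the two frames, the white sphere sits at roughly (17.2, 4.2) before and (16.7, 5.1) after.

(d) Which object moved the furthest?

the green cylinder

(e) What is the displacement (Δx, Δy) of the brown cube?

(-2.5, 2.9)

From the two frames, the brown cube sits at roughly (14.9, 2.2) before and (12.4, 5.1) after.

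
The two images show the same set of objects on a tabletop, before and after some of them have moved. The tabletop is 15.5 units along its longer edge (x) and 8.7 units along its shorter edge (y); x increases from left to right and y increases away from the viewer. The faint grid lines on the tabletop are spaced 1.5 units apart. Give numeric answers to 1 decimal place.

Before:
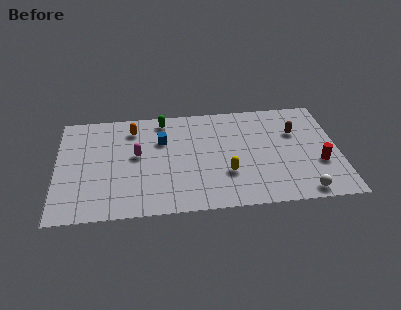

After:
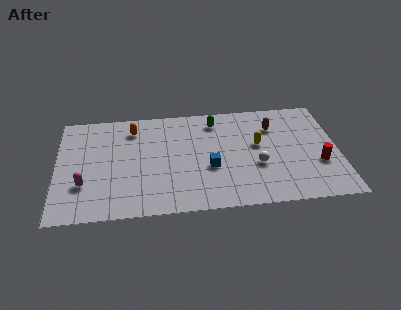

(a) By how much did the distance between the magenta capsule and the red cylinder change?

+2.8

They were about 10.1 units apart before and 12.9 after — 2.8 units further apart.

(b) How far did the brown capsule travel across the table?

1.3

From (13.2, 5.8) to (12.0, 6.4), the brown capsule covered √(1.2² + 0.6²) ≈ 1.3 units.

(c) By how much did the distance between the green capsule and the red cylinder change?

-2.7

They were about 9.6 units apart before and 6.9 after — 2.7 units closer together.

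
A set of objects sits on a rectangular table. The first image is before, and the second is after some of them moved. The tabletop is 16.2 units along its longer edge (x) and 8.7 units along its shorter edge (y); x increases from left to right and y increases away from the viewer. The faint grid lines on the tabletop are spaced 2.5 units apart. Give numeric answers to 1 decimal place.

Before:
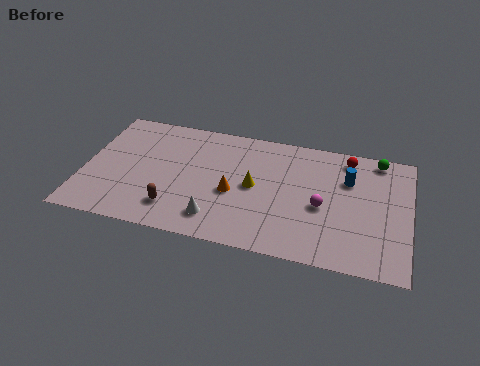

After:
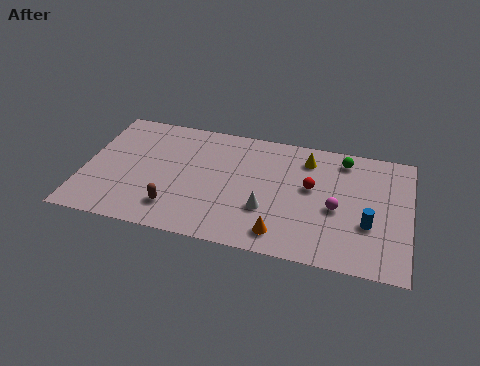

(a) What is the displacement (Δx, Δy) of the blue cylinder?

(1.1, -2.9)

The blue cylinder was at about (13.1, 6.0) and moved to about (14.2, 3.1).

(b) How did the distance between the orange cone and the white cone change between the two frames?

-0.4

They were about 2.1 units apart before and 1.7 after — 0.4 units closer together.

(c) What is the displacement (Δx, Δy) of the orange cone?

(2.5, -2.3)

From the two frames, the orange cone sits at roughly (7.5, 3.7) before and (10.0, 1.4) after.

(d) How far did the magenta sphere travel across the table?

0.7

The magenta sphere was near (11.9, 3.8) before and (12.6, 3.8) after, so it travelled √(0.7² + 0.0²) ≈ 0.7 units.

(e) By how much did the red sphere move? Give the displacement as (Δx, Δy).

(-1.7, -2.5)

From the two frames, the red sphere sits at roughly (13.0, 7.5) before and (11.3, 5.0) after.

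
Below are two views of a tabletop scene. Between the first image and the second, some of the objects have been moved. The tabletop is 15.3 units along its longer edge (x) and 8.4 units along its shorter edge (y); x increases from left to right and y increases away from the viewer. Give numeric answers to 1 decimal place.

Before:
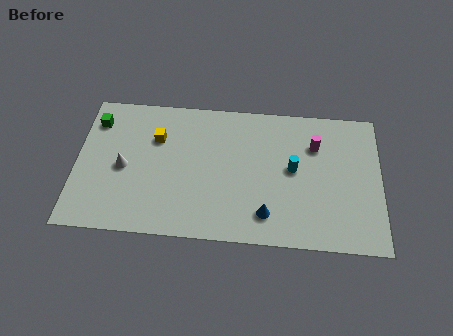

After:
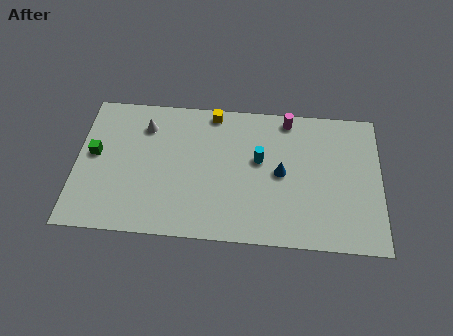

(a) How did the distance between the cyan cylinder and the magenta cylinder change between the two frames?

+1.1

The distance was about 1.9 in the first image and 3.0 in the second, so they moved 1.1 units further apart.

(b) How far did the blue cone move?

2.6

The blue cone was near (9.6, 1.7) before and (10.3, 4.2) after, so it travelled √(0.7² + 2.5²) ≈ 2.6 units.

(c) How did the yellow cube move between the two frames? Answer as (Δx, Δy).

(2.8, 1.8)

The yellow cube started near (4.0, 5.8) and ended near (6.8, 7.6).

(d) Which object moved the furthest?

the yellow cube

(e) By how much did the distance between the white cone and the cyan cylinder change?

-2.5

The distance was about 8.5 in the first image and 6.0 in the second, so they moved 2.5 units closer together.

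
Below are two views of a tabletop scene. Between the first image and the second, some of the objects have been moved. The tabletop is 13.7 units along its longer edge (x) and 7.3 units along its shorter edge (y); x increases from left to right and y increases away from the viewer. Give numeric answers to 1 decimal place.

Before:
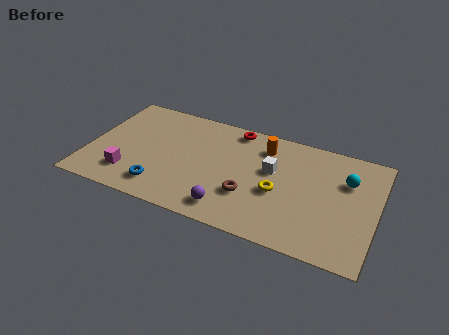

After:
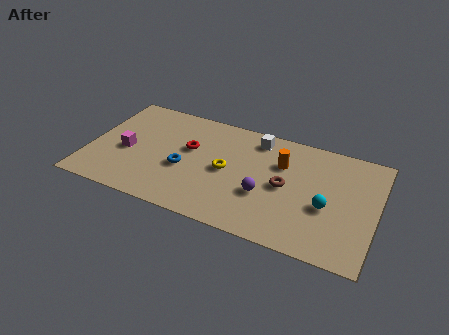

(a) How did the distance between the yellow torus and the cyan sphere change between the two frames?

+1.2

Before: roughly 3.6 units apart; after: 4.8. That's 1.2 units further apart.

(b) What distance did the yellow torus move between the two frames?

2.5

From (9.1, 3.1) to (6.6, 3.6), the yellow torus covered √(2.5² + 0.5²) ≈ 2.5 units.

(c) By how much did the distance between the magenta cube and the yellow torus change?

-2.3

They were about 7.1 units apart before and 4.8 after — 2.3 units closer together.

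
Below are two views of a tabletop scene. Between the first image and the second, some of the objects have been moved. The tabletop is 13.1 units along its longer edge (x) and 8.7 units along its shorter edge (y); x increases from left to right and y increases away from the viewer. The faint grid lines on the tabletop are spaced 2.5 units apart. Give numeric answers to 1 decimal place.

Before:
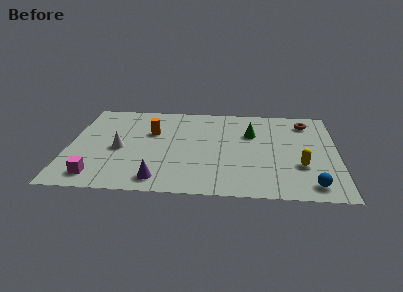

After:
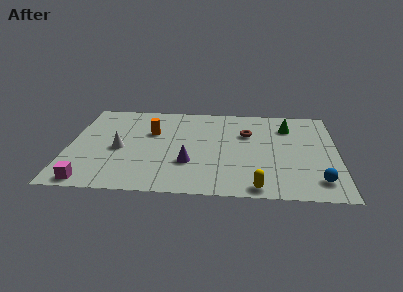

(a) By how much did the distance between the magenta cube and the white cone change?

+0.6

They were about 2.8 units apart before and 3.4 after — 0.6 units further apart.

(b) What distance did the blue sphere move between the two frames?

0.5

The blue sphere moved from about (11.8, 1.2) to (12.1, 1.6), a distance of √(0.3² + 0.4²) ≈ 0.5.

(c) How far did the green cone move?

2.0

The green cone moved from about (8.9, 5.8) to (10.7, 6.6), a distance of √(1.8² + 0.8²) ≈ 2.0.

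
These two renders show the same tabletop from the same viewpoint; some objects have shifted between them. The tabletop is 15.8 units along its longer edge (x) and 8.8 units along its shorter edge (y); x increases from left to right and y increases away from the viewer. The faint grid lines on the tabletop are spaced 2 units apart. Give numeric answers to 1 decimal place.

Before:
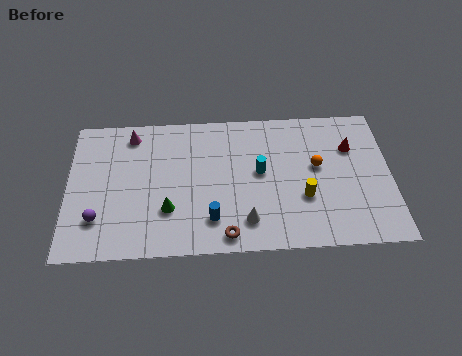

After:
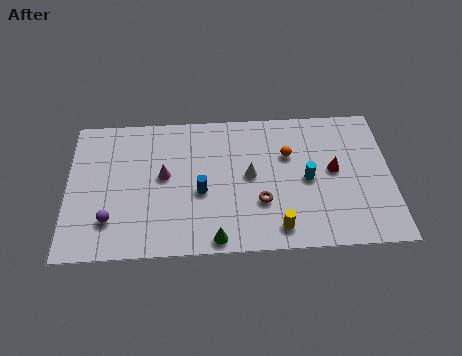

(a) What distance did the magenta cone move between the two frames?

3.1

From (3.1, 7.5) to (4.7, 4.8), the magenta cone covered √(1.6² + 2.7²) ≈ 3.1 units.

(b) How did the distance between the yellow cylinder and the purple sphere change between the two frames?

-1.9

They were about 10.0 units apart before and 8.1 after — 1.9 units closer together.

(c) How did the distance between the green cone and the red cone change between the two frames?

-2.6

They were about 9.6 units apart before and 7.0 after — 2.6 units closer together.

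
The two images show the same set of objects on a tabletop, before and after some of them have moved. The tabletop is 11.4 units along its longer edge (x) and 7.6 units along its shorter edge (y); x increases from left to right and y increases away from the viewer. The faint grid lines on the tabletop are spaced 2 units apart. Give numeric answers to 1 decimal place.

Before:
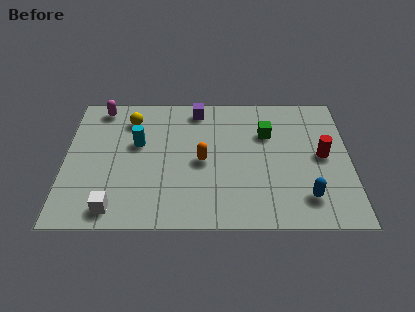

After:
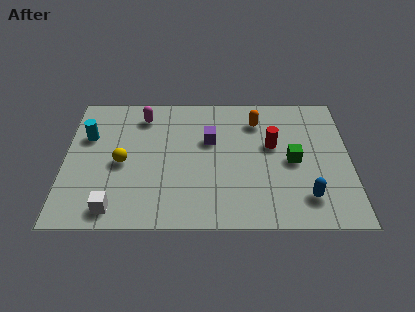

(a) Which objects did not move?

the white cube and the blue capsule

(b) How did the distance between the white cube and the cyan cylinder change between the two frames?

+0.4

They were about 3.7 units apart before and 4.1 after — 0.4 units further apart.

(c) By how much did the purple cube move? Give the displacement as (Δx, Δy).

(0.5, -1.8)

The purple cube was at about (5.3, 6.6) and moved to about (5.8, 4.8).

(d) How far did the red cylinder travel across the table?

2.1

From (10.3, 3.9) to (8.3, 4.5), the red cylinder covered √(2.0² + 0.6²) ≈ 2.1 units.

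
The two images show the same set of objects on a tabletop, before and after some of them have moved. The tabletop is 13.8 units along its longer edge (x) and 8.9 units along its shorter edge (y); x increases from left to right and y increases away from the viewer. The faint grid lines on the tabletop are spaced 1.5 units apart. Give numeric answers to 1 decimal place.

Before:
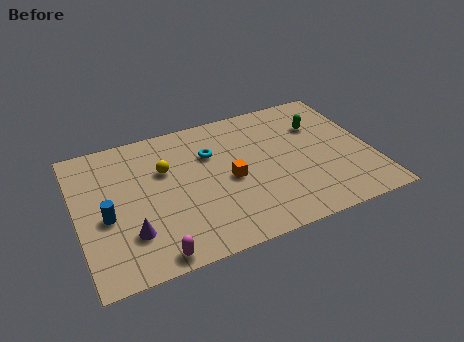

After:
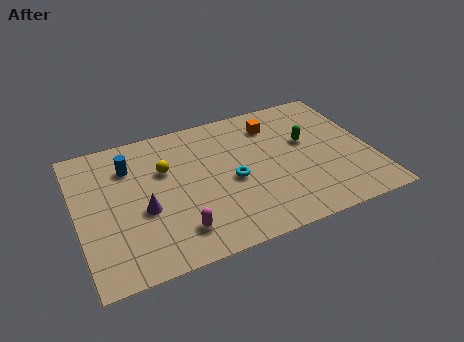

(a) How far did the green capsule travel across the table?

1.1

The green capsule moved from about (11.6, 6.2) to (10.9, 5.3), a distance of √(0.7² + 0.9²) ≈ 1.1.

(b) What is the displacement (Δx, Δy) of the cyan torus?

(0.8, -2.1)

From the two frames, the cyan torus sits at roughly (6.4, 6.1) before and (7.2, 4.0) after.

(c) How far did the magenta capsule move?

1.6

The magenta capsule moved from about (3.2, 0.8) to (4.4, 1.8), a distance of √(1.2² + 1.0²) ≈ 1.6.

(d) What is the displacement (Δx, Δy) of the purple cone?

(0.7, 1.2)

The purple cone started near (2.3, 2.4) and ended near (3.0, 3.6).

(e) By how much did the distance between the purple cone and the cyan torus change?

-1.3

Before: roughly 5.5 units apart; after: 4.2. That's 1.3 units closer together.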